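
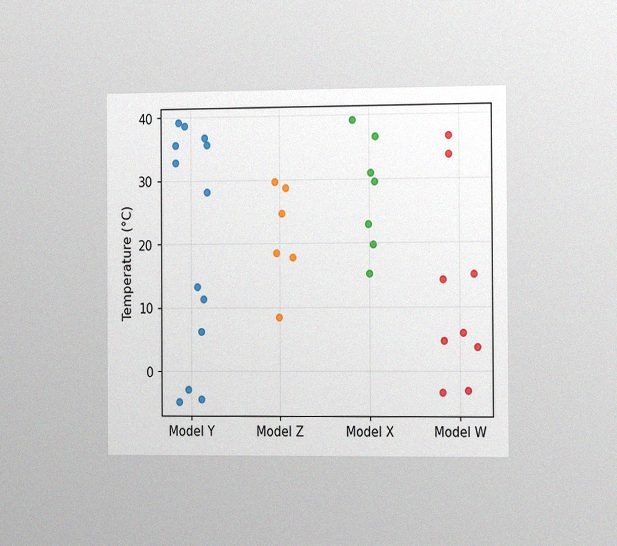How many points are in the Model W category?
The chart is viewed slightly from the right, with some photo noise. Counting the markers in the Model W column gives 9.

9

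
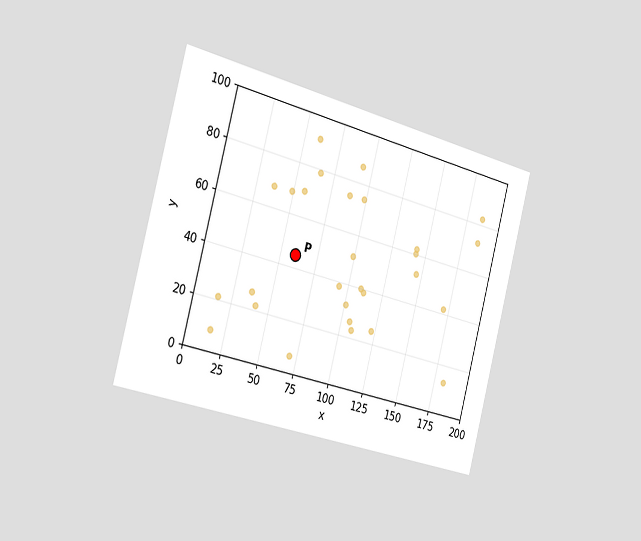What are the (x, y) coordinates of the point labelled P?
The chart is tilted about 15° clockwise and viewed slightly from the left. Following the gridlines from P to each axis, P sits at (60, 45).

(60, 45)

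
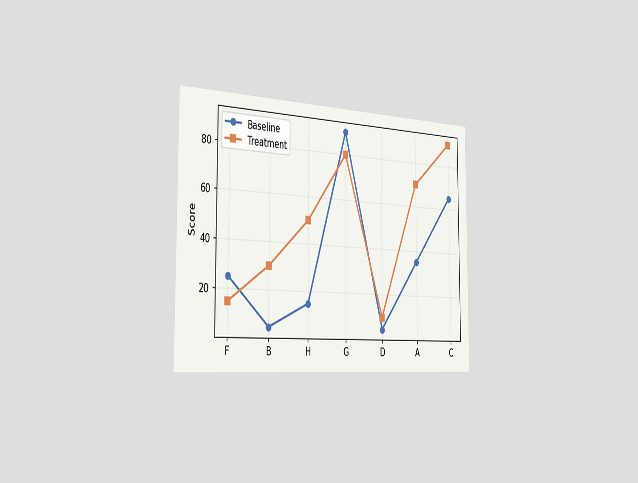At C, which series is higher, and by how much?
Treatment, by 25

The chart is viewed slightly from the left. At C, Treatment sits above the other line by 25.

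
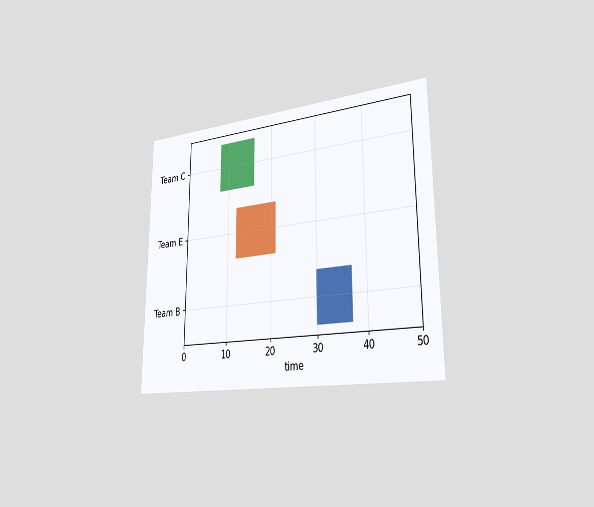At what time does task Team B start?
The chart is viewed slightly from the right. The Team B bar begins at t=30.

30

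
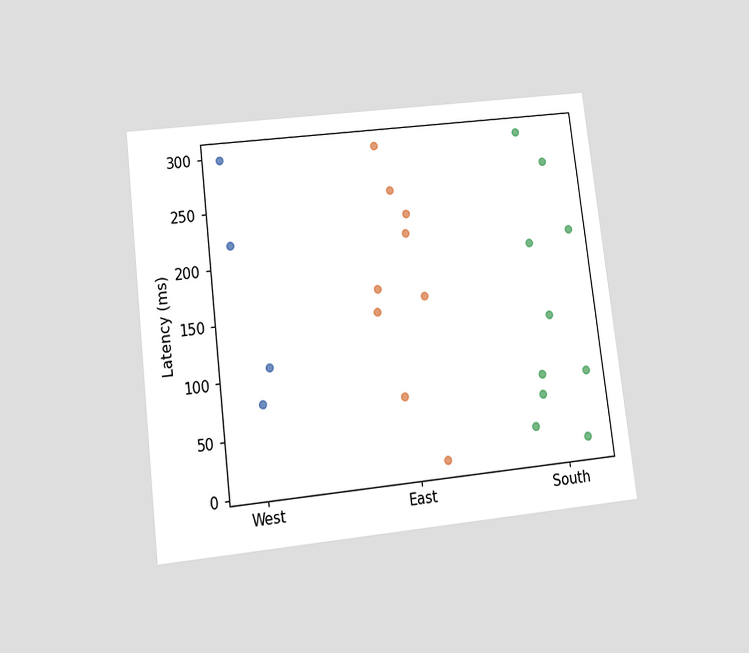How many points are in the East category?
The chart is tilted about 7° counter-clockwise and viewed slightly from below. Counting the markers in the East column gives 9.

9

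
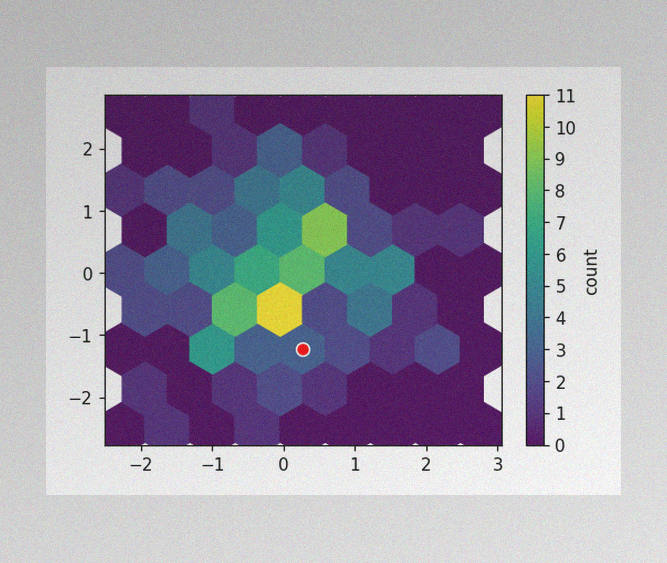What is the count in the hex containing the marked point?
3

The image has some photo noise and uneven lighting. The marked hex reads 3 on the colorbar.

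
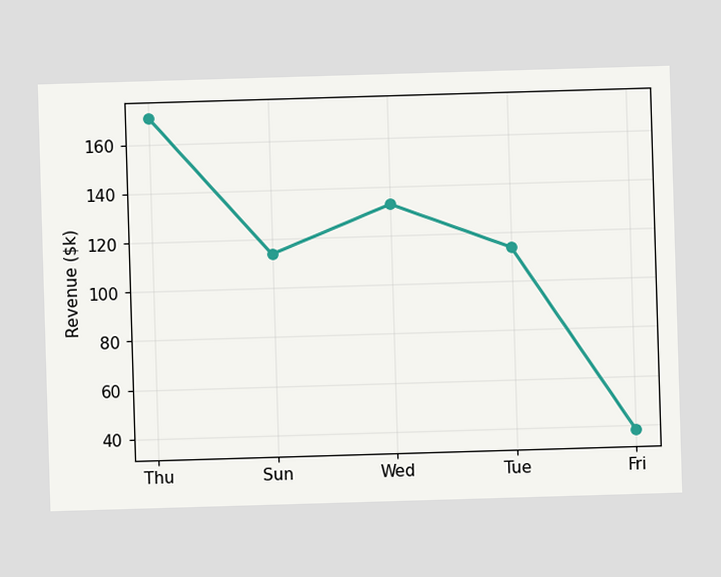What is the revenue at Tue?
$114k

At Tue, the line is at $114k.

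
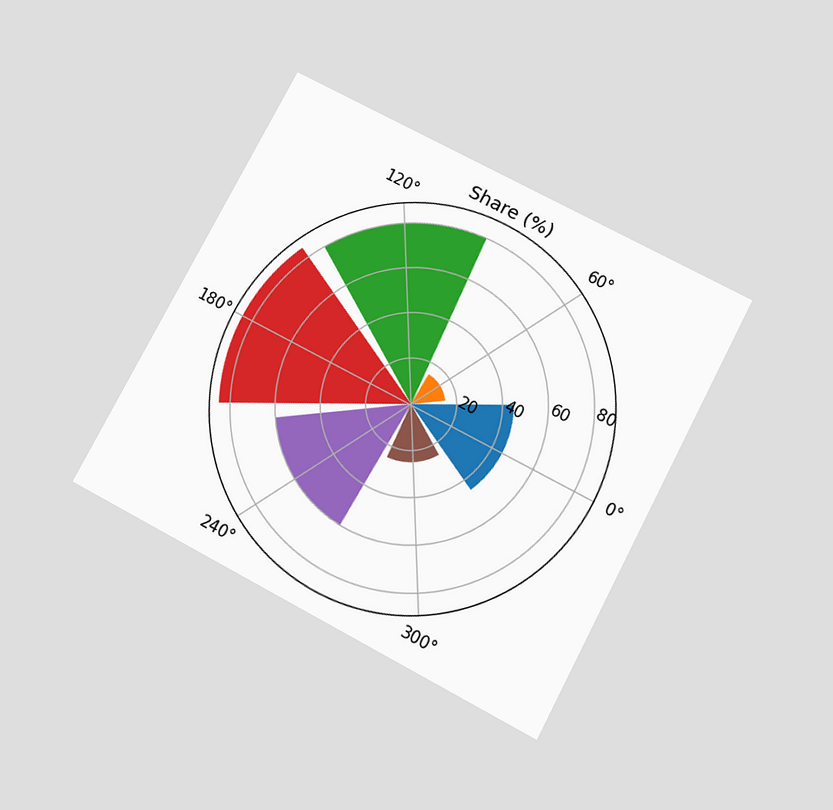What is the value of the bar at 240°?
The chart is tilted about 28° clockwise and viewed slightly from below. The bar at 240° reaches 60% on the radial axis.

60%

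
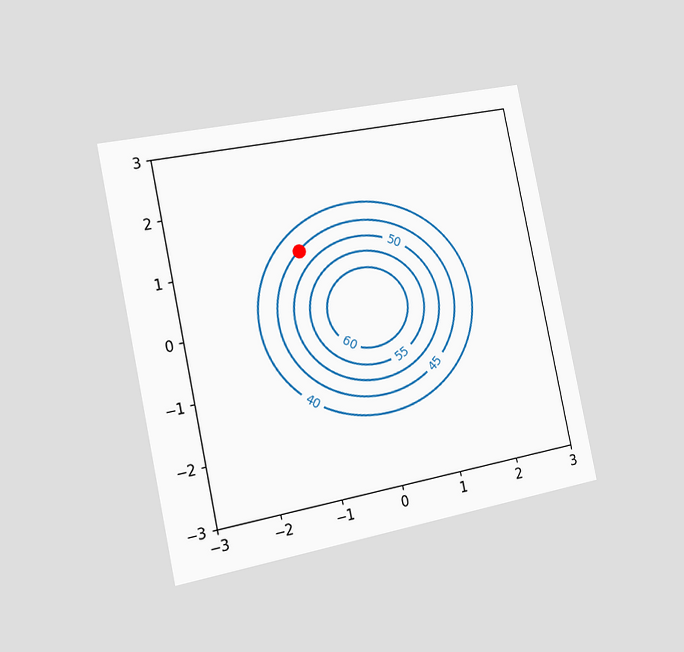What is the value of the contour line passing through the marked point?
45

The chart is tilted about 12° counter-clockwise and viewed slightly from the left. The marked point sits on the contour labelled 45.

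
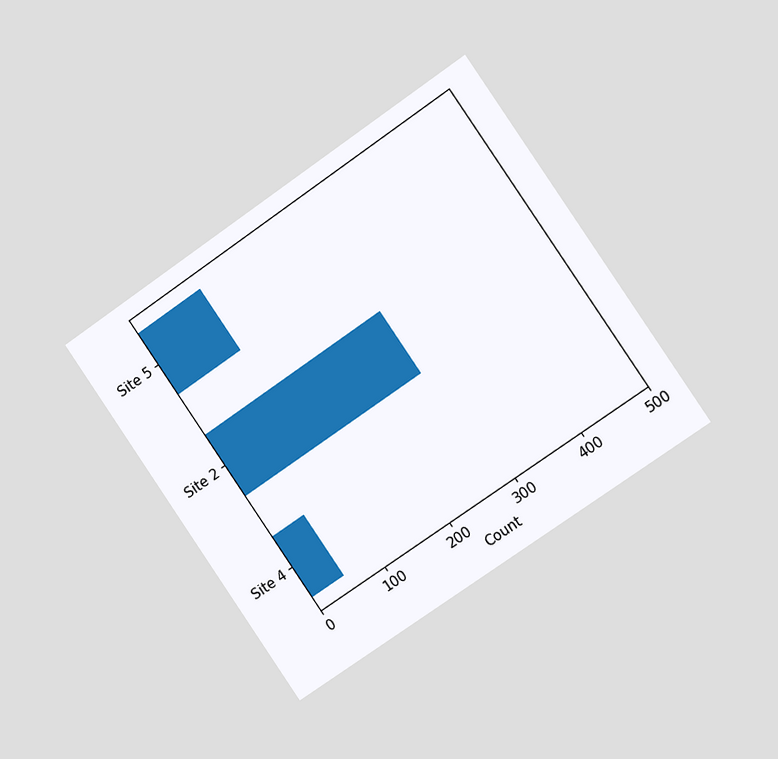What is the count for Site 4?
The chart is tilted about 34° counter-clockwise and viewed slightly from the right. Reading along the chart's x-axis, the Site 4 bar reaches 50.

50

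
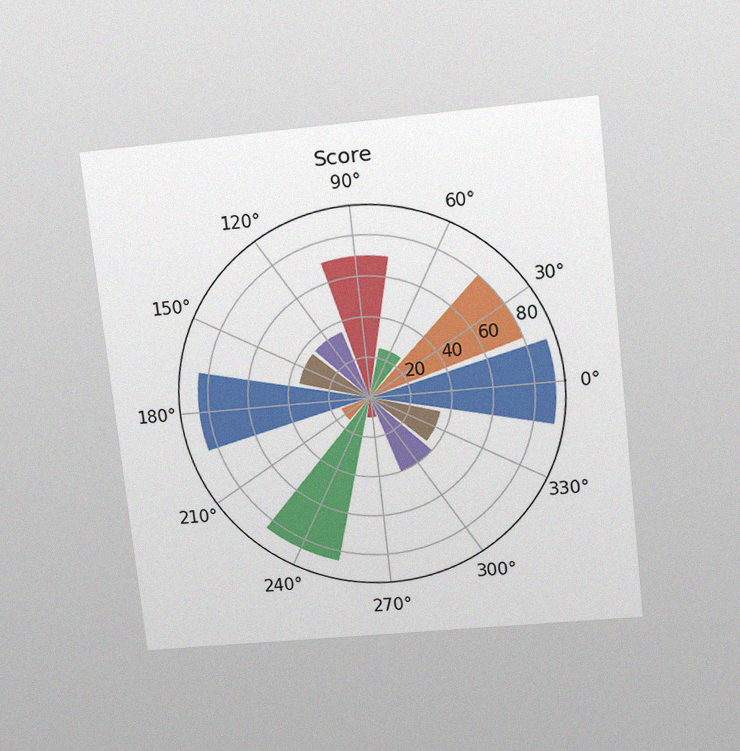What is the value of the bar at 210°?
The chart is tilted about 6° counter-clockwise and viewed slightly from above, with some photo noise. The bar at 210° reaches 15 on the radial axis.

15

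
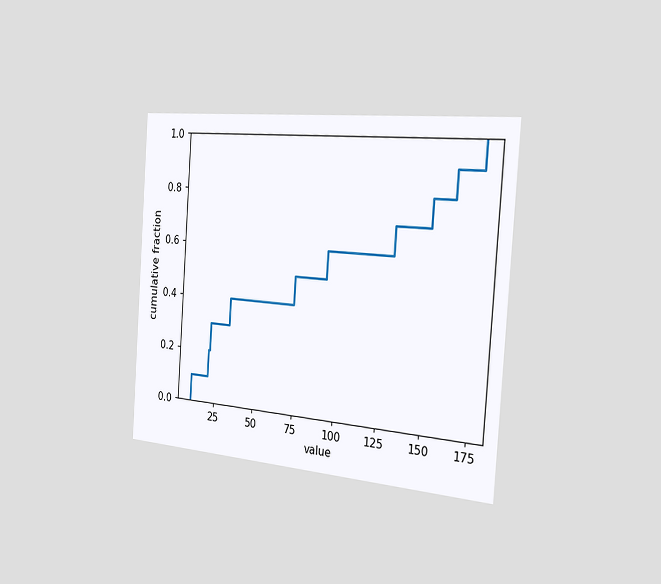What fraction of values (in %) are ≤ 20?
The chart is tilted about 4° clockwise and viewed slightly from the right. At x=20 the ECDF step is at 20%.

20%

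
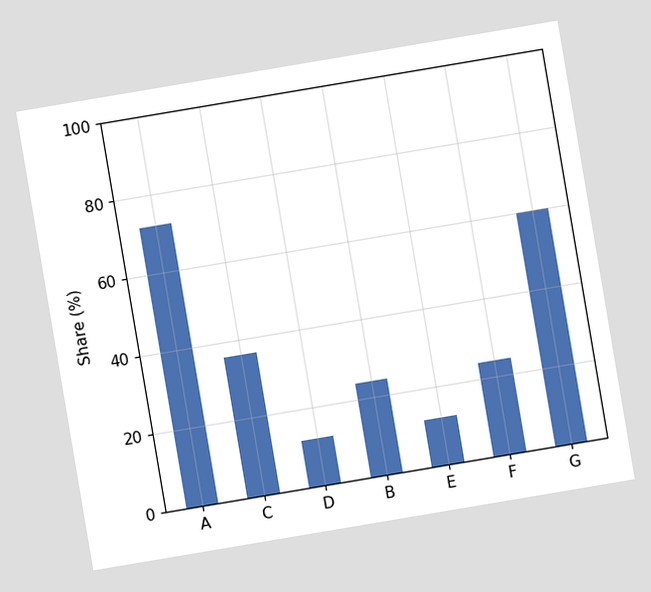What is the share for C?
36%

The chart is tilted about 10° counter-clockwise. Reading along the chart's y-axis, the C bar reaches 36%.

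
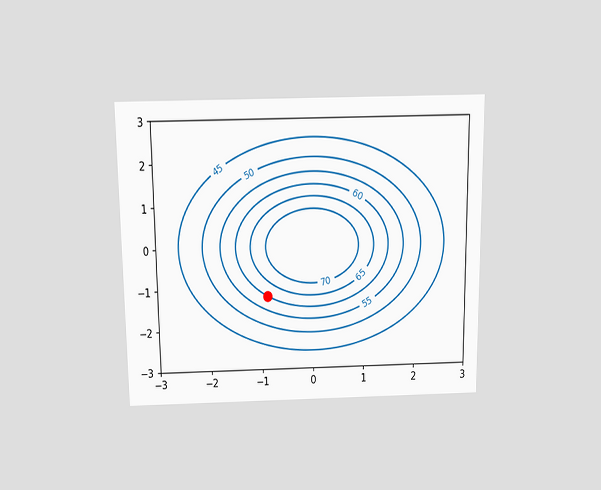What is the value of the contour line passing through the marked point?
The chart is viewed slightly from above. The marked point sits on the contour labelled 60.

60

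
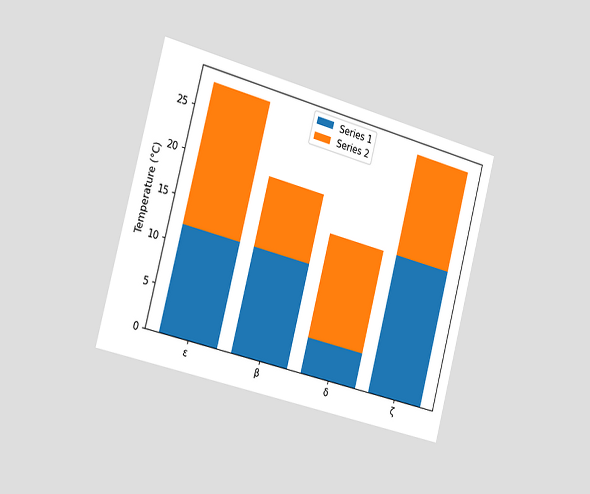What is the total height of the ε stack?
The chart is tilted about 15° clockwise and viewed slightly from the left. The ε stack's top reaches 28°C on the y-axis.

28°C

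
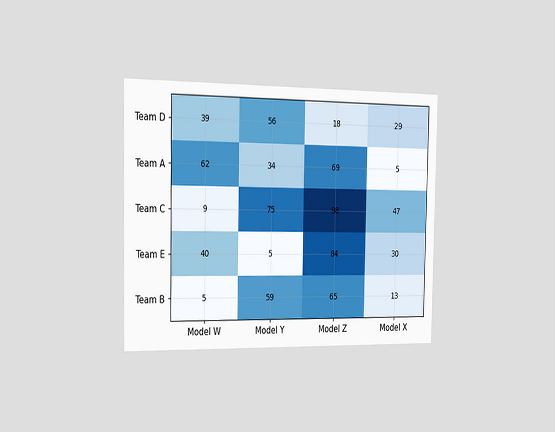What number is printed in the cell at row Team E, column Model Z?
84

The chart is viewed slightly from the left. The (Team E, Model Z) cell reads 84.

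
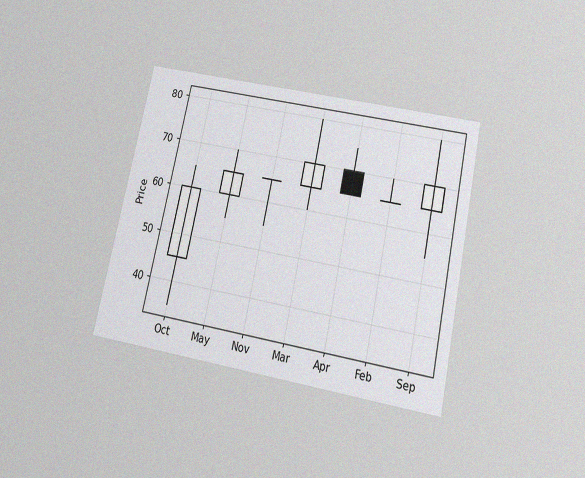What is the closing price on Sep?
The chart is tilted about 12° clockwise and viewed slightly from below, with some photo noise. The Sep candle closes at 70.

70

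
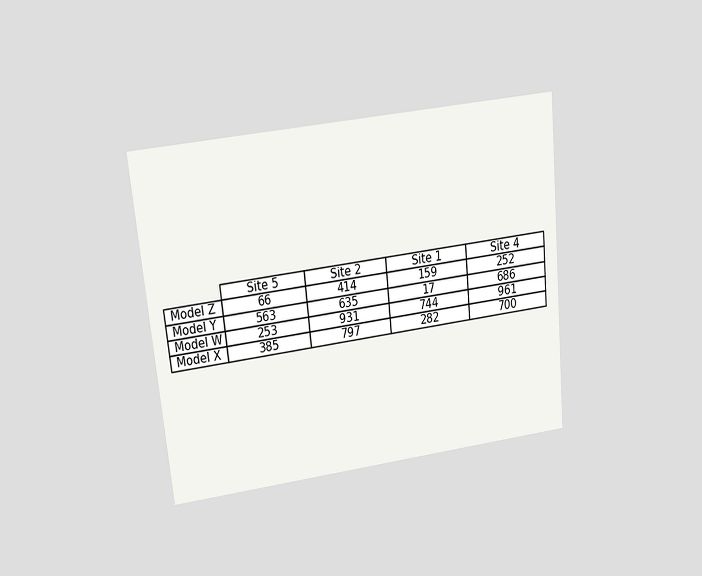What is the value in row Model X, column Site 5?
The chart is tilted about 6° counter-clockwise and viewed slightly from above. The (Model X, Site 5) cell reads 385.

385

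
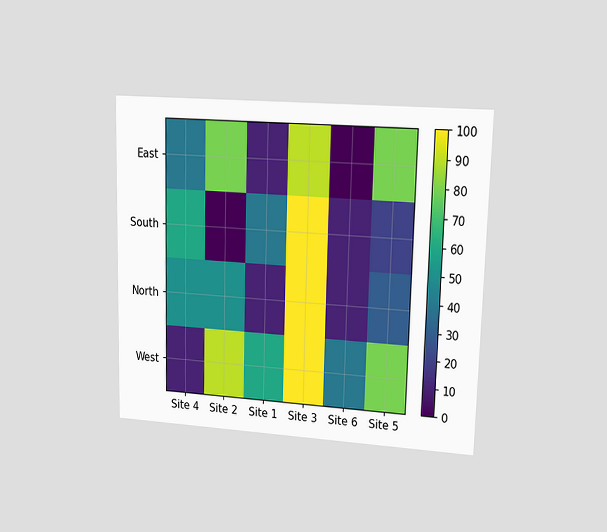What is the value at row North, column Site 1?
The chart is viewed at a slight angle. Matching cell (North, Site 1) against the colorbar gives 10.

10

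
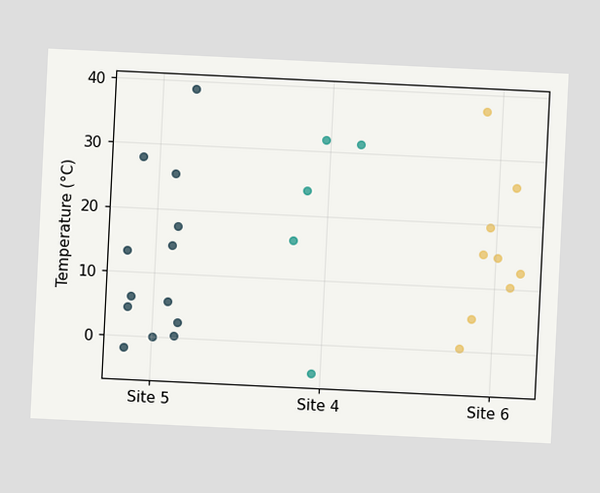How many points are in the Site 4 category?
5

The chart is tilted about 3° clockwise. Counting the markers in the Site 4 column gives 5.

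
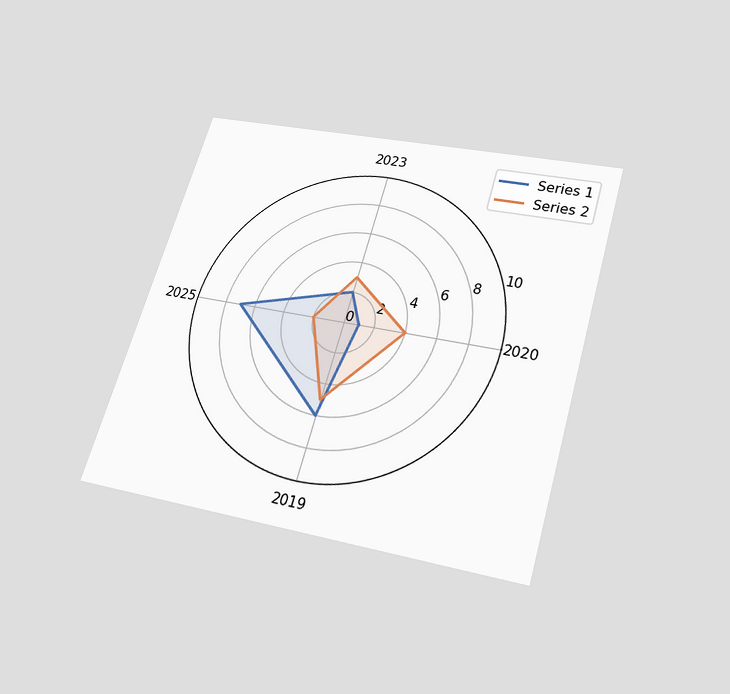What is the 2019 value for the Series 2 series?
The chart is tilted about 17° clockwise and viewed slightly from below. On the 2019 axis, Series 2 reaches 5.

5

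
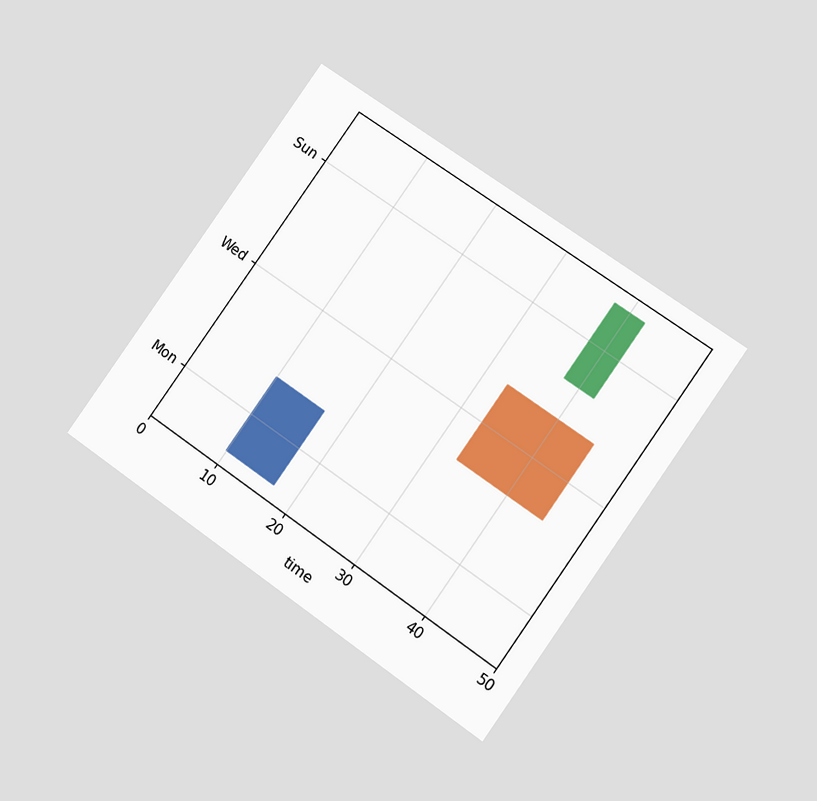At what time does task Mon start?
The chart is tilted about 35° clockwise and viewed at a slight angle. The Mon bar begins at t=10.

10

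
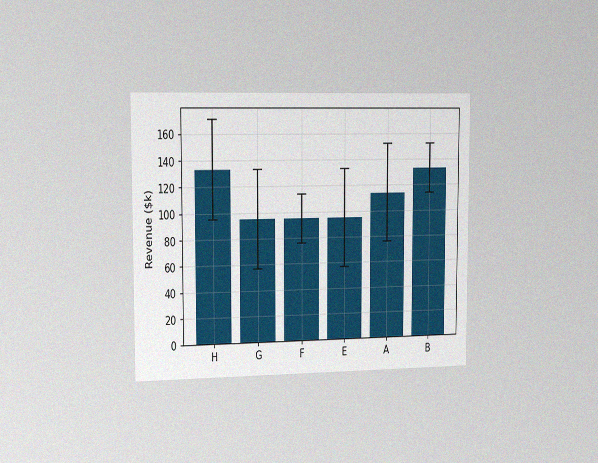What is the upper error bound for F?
$114k

The chart is viewed slightly from the left, with some photo noise. The F bar's upper whisker reaches $114k.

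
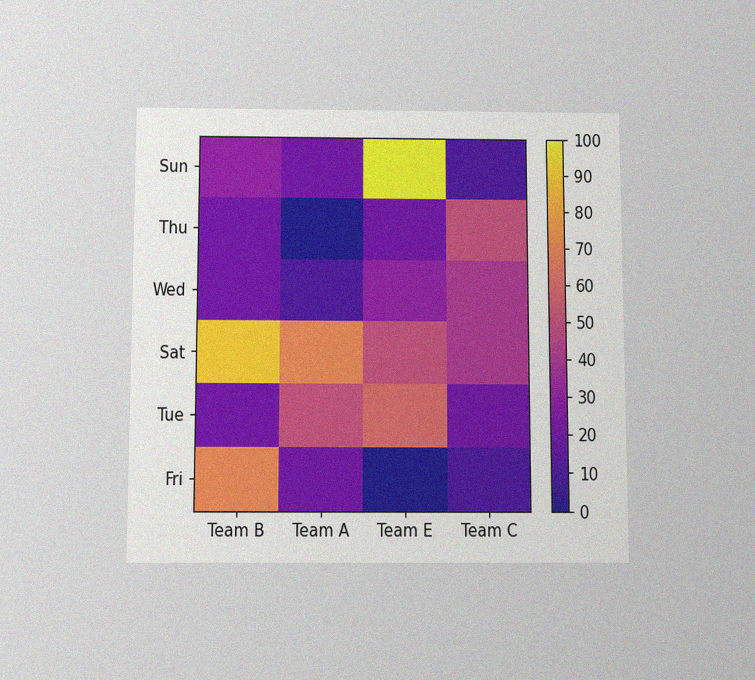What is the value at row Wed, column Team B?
The chart is viewed slightly from below, with some photo noise. Matching cell (Wed, Team B) against the colorbar gives 20.

20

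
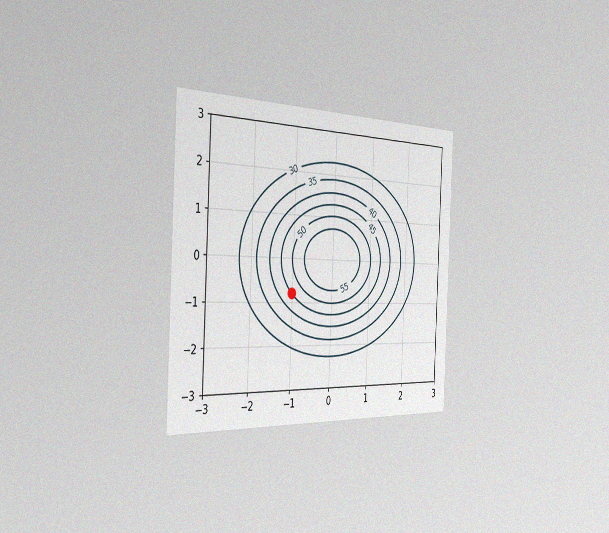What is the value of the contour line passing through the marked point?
45

The chart is tilted about 3° clockwise and viewed slightly from the left, with some photo noise. The marked point sits on the contour labelled 45.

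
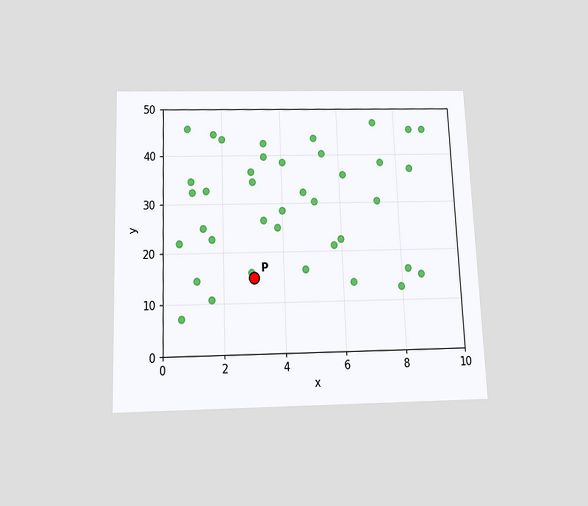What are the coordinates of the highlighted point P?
The chart is tilted about 2° counter-clockwise and viewed slightly from below. Following the gridlines from P to each axis, P sits at (3, 15).

(3, 15)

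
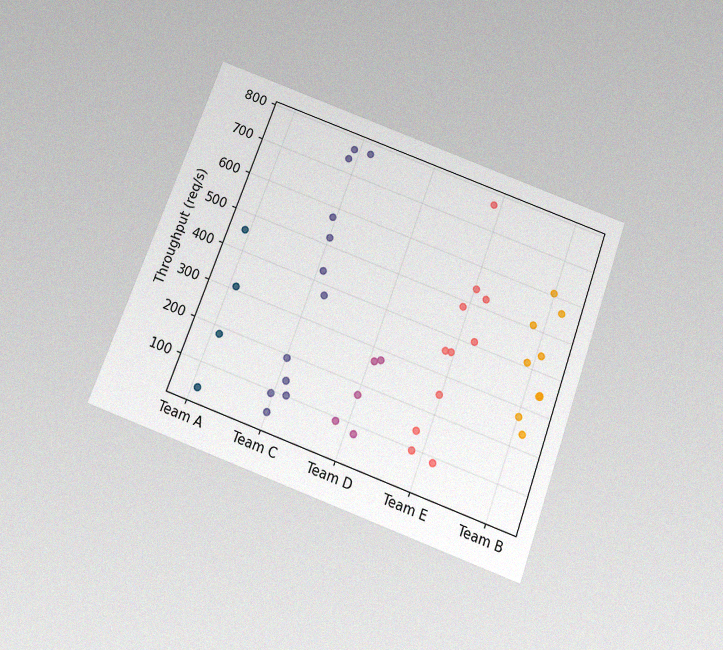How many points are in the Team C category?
The chart is tilted about 20° clockwise and viewed slightly from below, with some photo noise. Counting the markers in the Team C column gives 12.

12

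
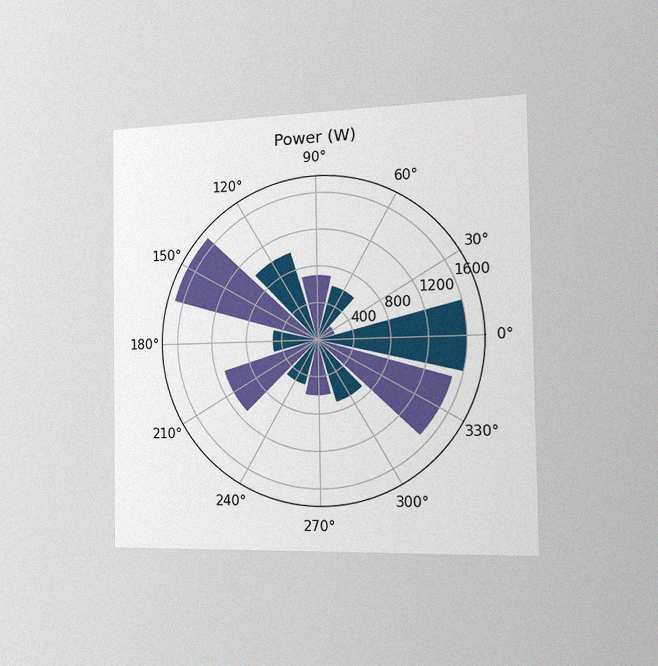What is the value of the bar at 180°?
500W

The chart is viewed slightly from the right, with some photo noise. The bar at 180° reaches 500W on the radial axis.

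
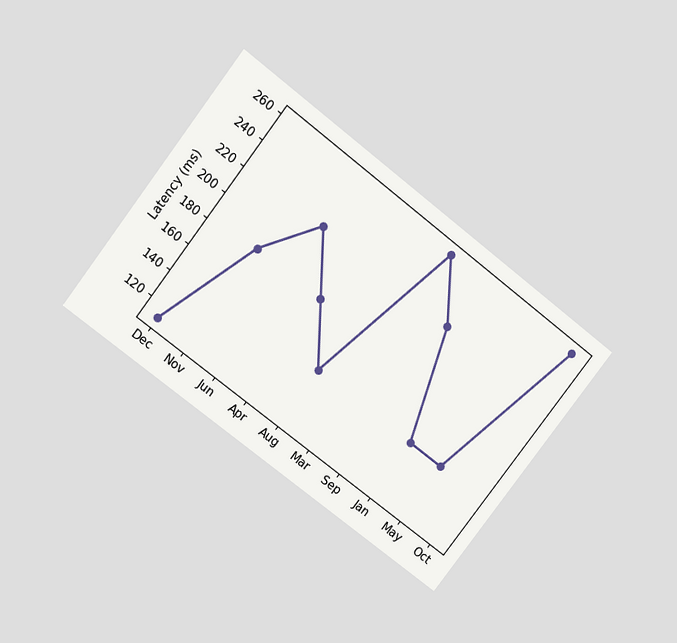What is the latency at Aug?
The chart is tilted about 37° clockwise and viewed at a slight angle. At Aug, the line is at 148ms.

148ms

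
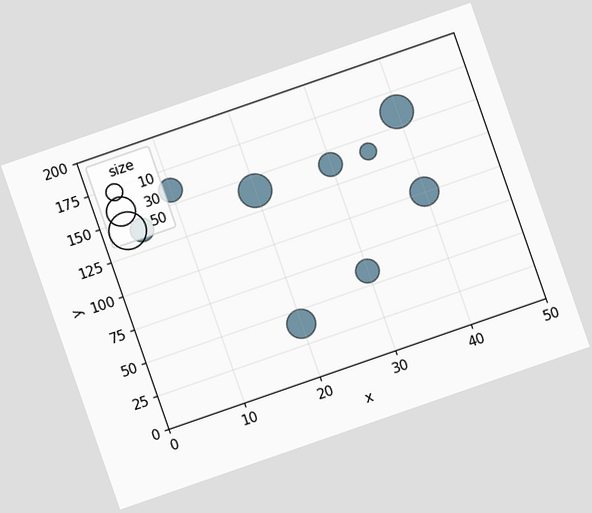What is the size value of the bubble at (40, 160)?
40

The chart is tilted about 19° counter-clockwise. Matching the bubble at (40, 160) against the size legend gives 40.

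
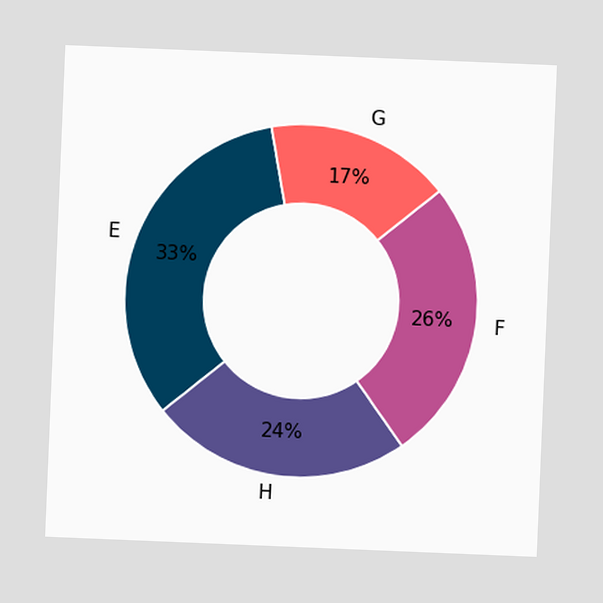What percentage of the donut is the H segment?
The chart is tilted about 2° clockwise. The H segment takes up 24% of the ring.

24%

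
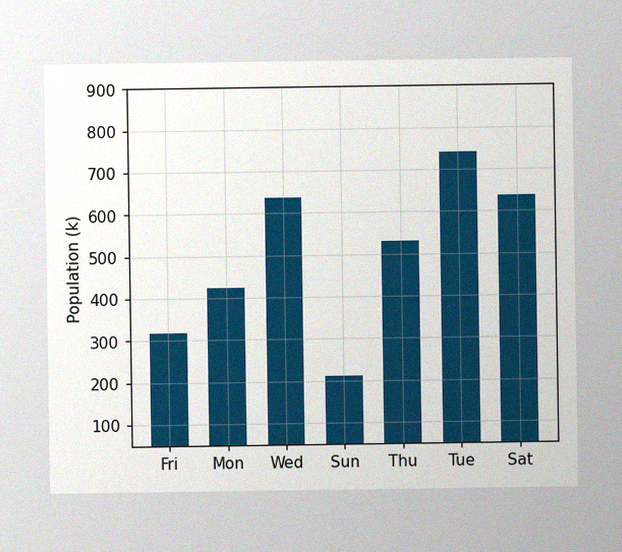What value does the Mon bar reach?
424k

The image has some photo noise and uneven lighting. Reading along the chart's y-axis, the Mon bar reaches 424k.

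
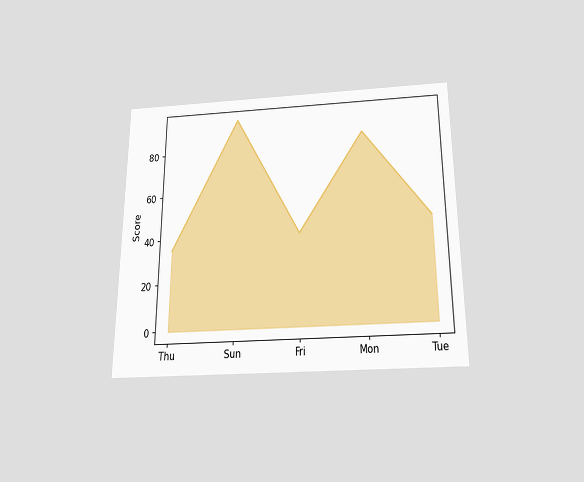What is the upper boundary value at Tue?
45

The chart is viewed slightly from below. At Tue the upper boundary is at 45.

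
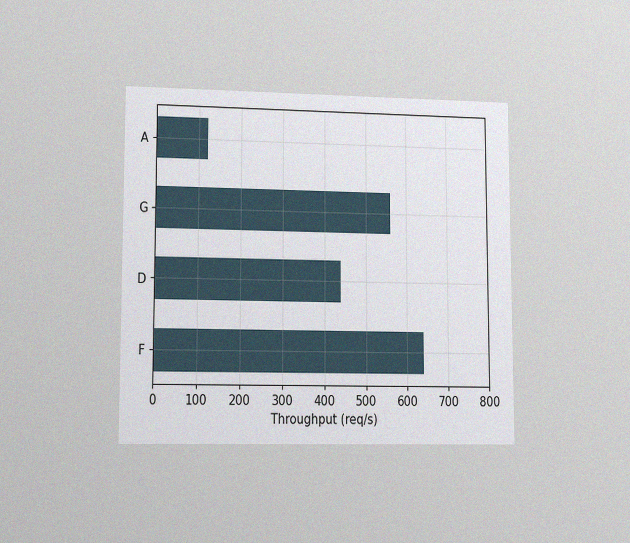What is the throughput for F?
640req/s

The chart is viewed at a slight angle, with some photo noise. Reading along the chart's x-axis, the F bar reaches 640req/s.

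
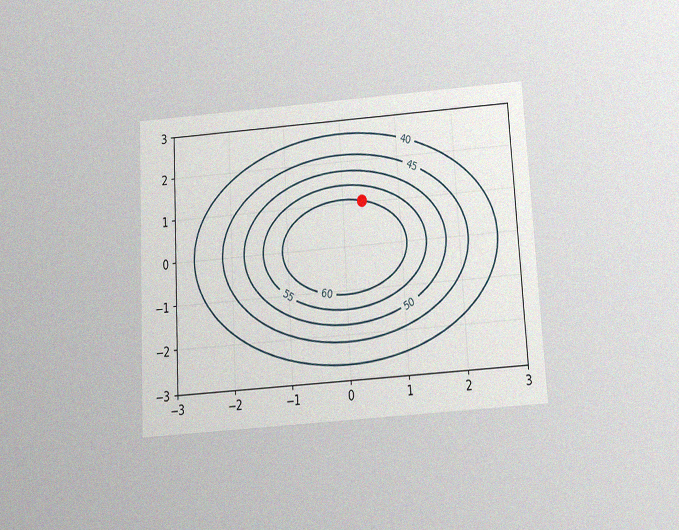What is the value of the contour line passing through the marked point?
60

The chart is tilted about 3° counter-clockwise and viewed slightly from below, with some photo noise. The marked point sits on the contour labelled 60.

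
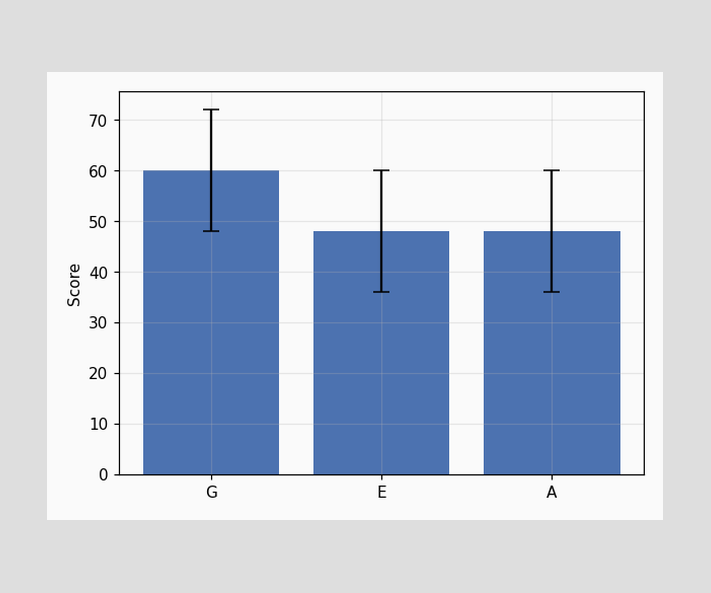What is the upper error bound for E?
The E bar's upper whisker reaches 60.

60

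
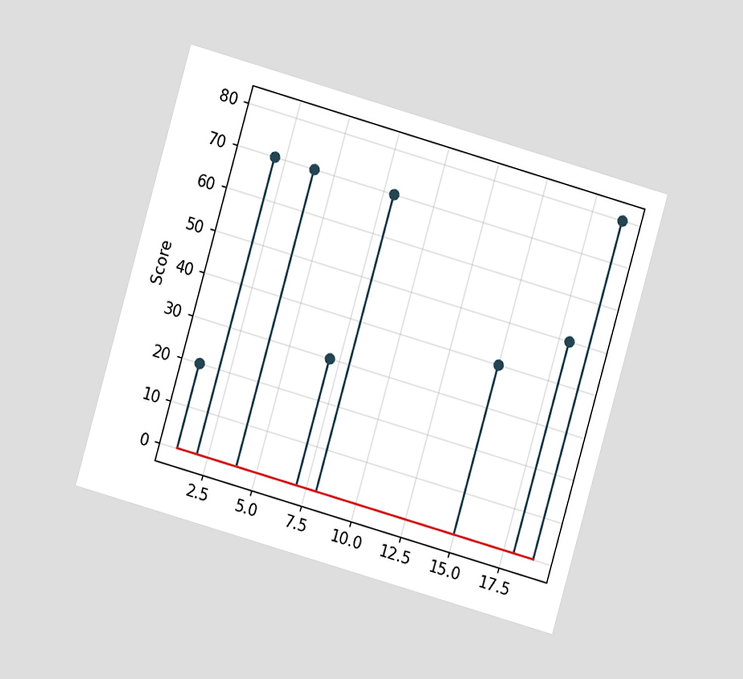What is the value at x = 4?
70

The chart is tilted about 16° clockwise and viewed at a slight angle. The stem at x=4 reaches 70.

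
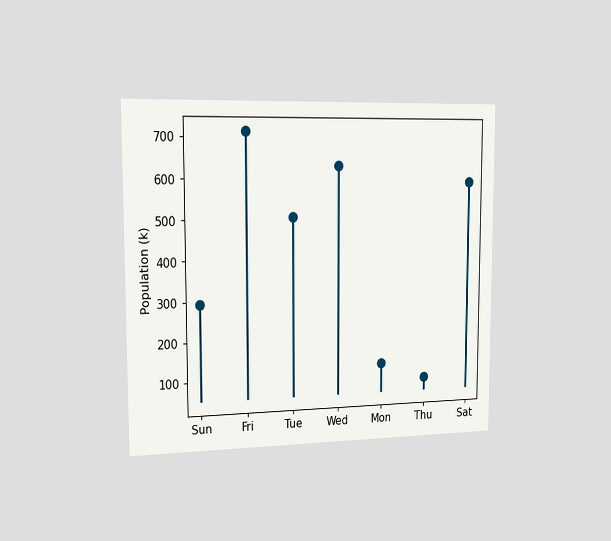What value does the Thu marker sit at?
84k

The chart is viewed slightly from the left. The Thu marker sits at 84k.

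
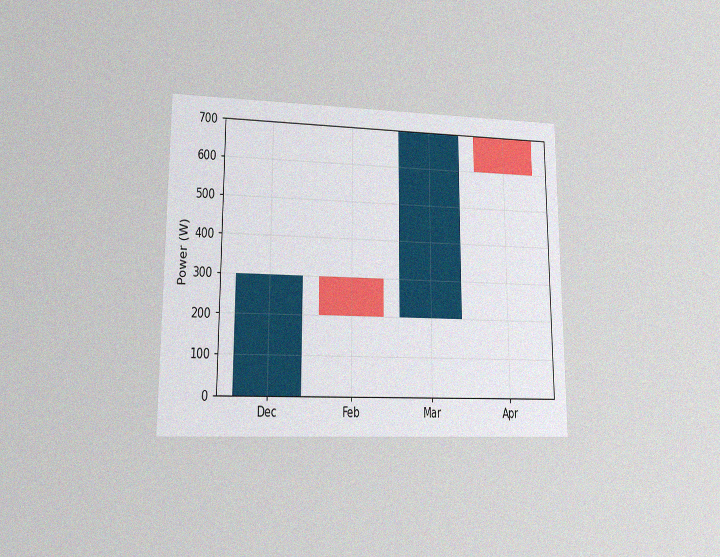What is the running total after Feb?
200W

The chart is viewed at a slight angle, with some photo noise. After Feb the running total reaches 200W.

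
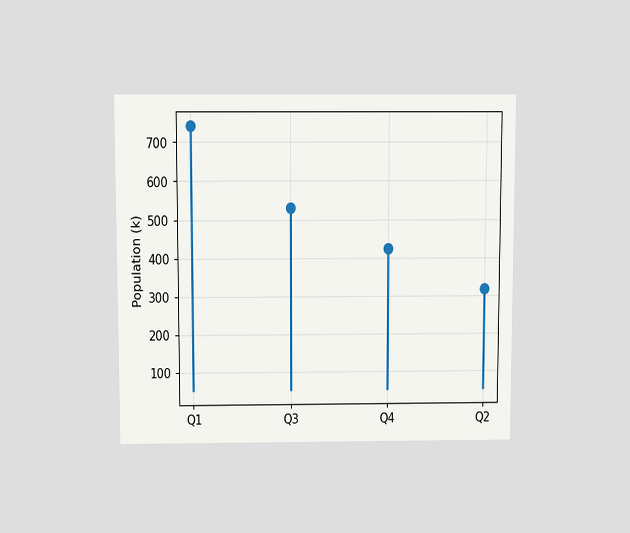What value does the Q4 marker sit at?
424k

The chart is viewed slightly from above. The Q4 marker sits at 424k.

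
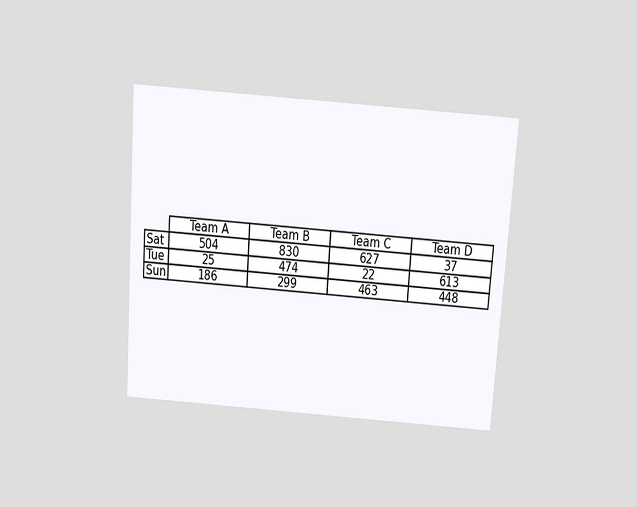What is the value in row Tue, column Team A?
The chart is tilted about 4° clockwise and viewed slightly from above. The (Tue, Team A) cell reads 25.

25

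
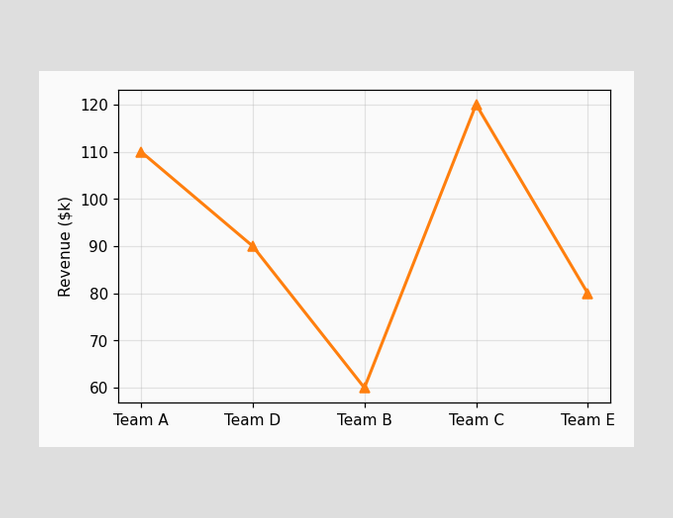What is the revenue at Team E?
At Team E, the line is at $80k.

$80k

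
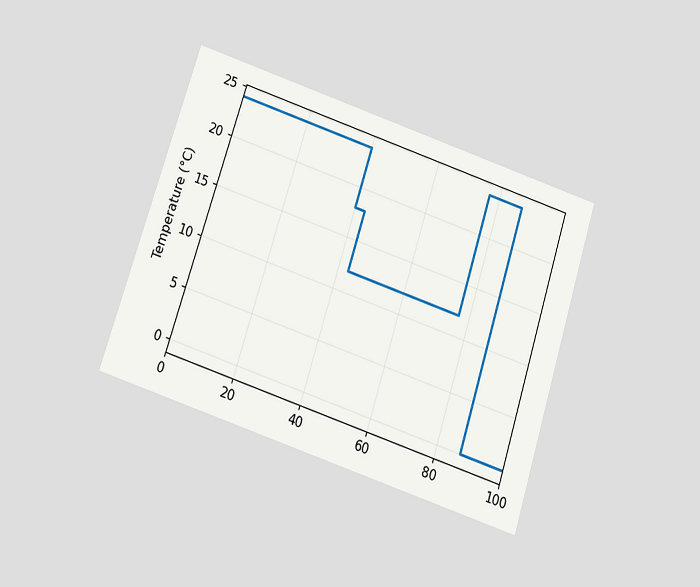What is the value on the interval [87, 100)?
0°C

The chart is tilted about 18° clockwise and viewed slightly from below. On [87, 100) the step sits at 0°C.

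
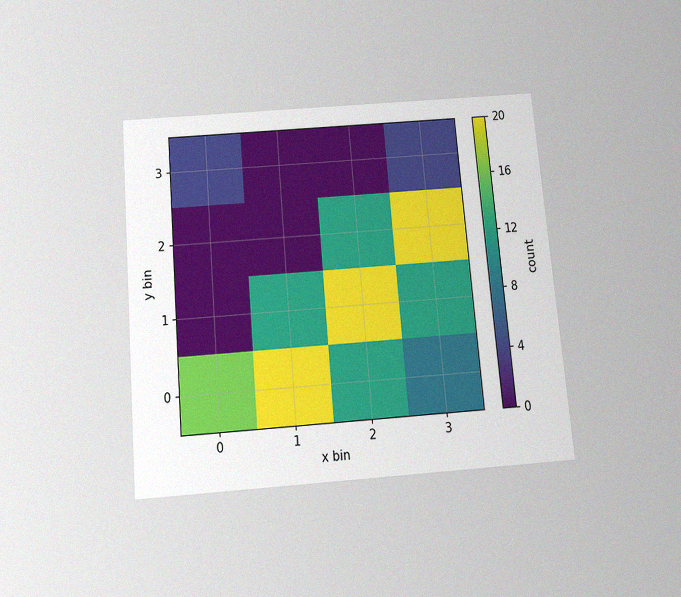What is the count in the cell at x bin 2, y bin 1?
The chart is tilted about 5° counter-clockwise and viewed slightly from below, with some photo noise. Matching the cell (2, 1) against the colorbar gives 20.

20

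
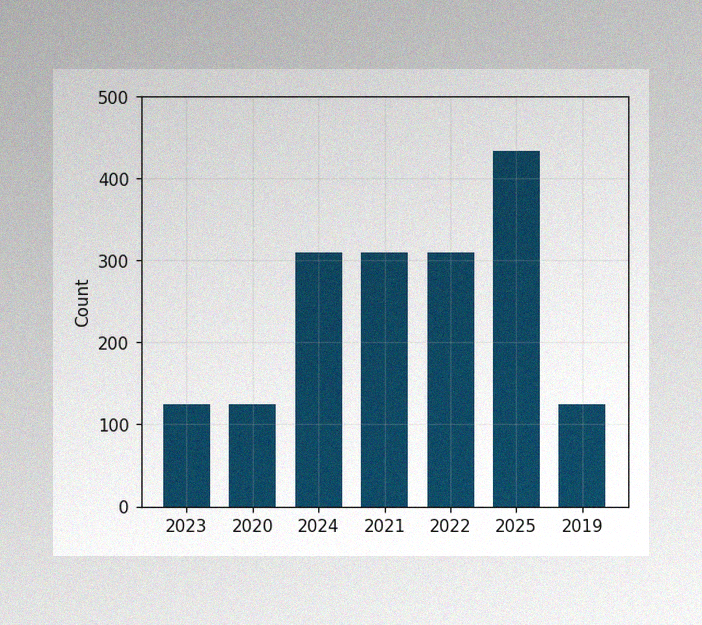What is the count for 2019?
The image has some photo noise and uneven lighting. Reading along the chart's y-axis, the 2019 bar reaches 124.

124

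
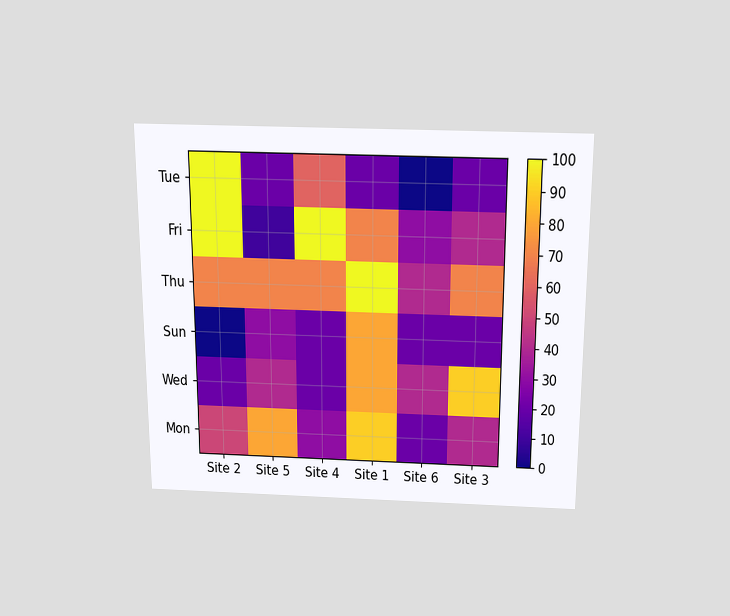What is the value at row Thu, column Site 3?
The chart is viewed slightly from above. Matching cell (Thu, Site 3) against the colorbar gives 70.

70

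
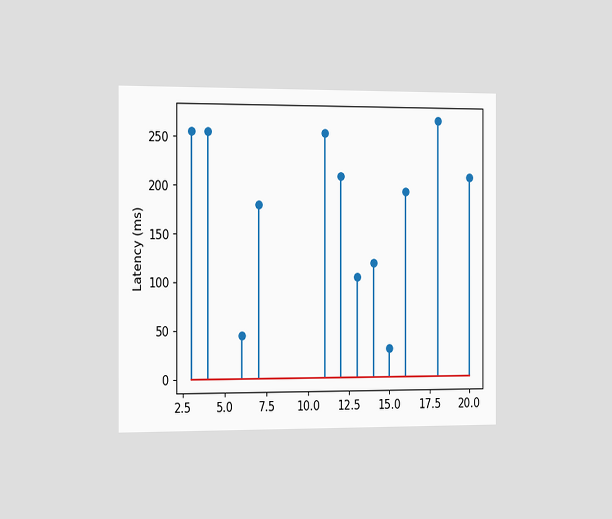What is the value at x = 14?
120ms

The chart is viewed slightly from the left. The stem at x=14 reaches 120ms.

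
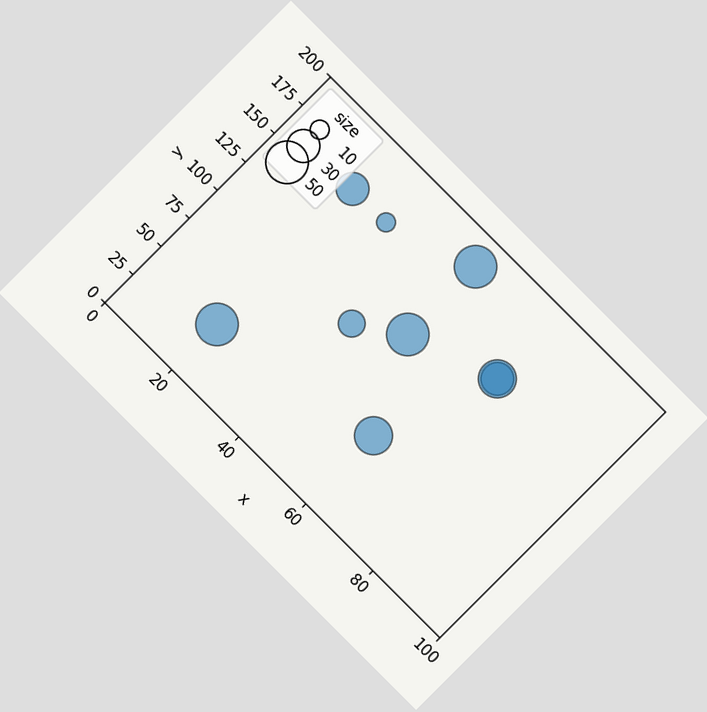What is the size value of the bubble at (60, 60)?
40

The chart is tilted about 45° clockwise. Matching the bubble at (60, 60) against the size legend gives 40.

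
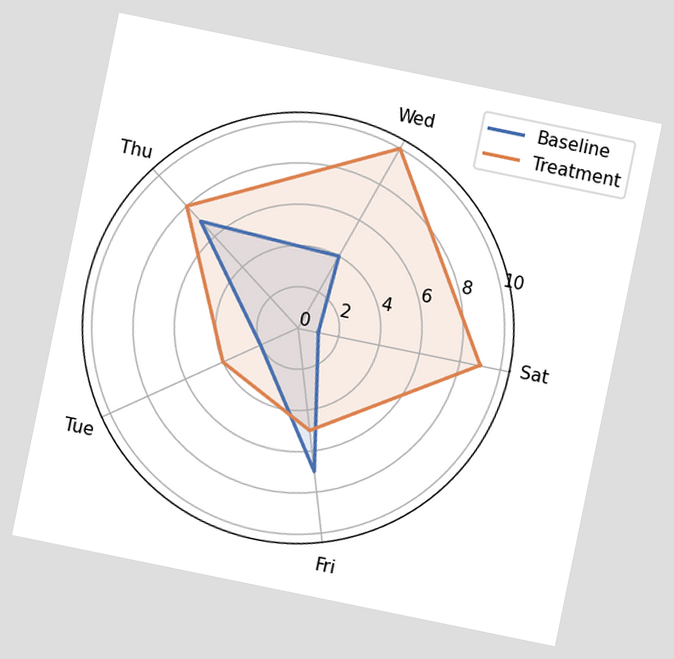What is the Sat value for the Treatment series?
9

The chart is tilted about 12° clockwise. On the Sat axis, Treatment reaches 9.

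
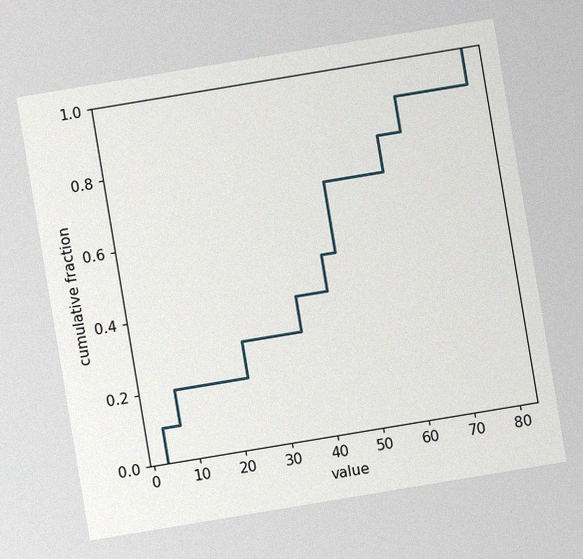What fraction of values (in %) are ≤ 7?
20%

The chart is tilted about 9° counter-clockwise, with some photo noise. At x=7 the ECDF step is at 20%.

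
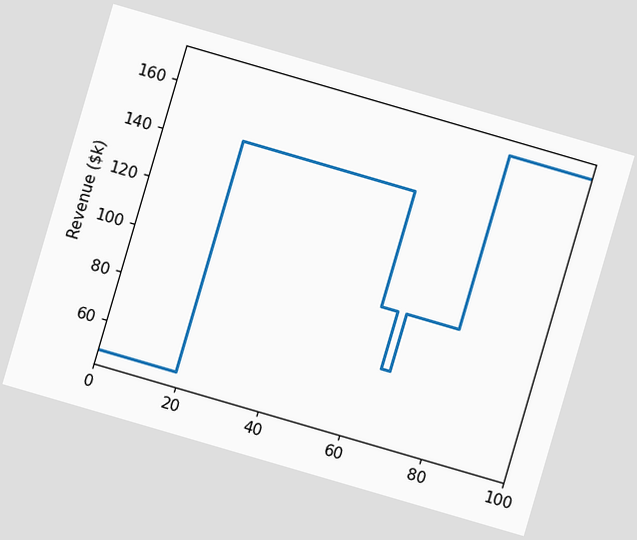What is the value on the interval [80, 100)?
The chart is tilted about 16° clockwise. On [80, 100) the step sits at $168k.

$168k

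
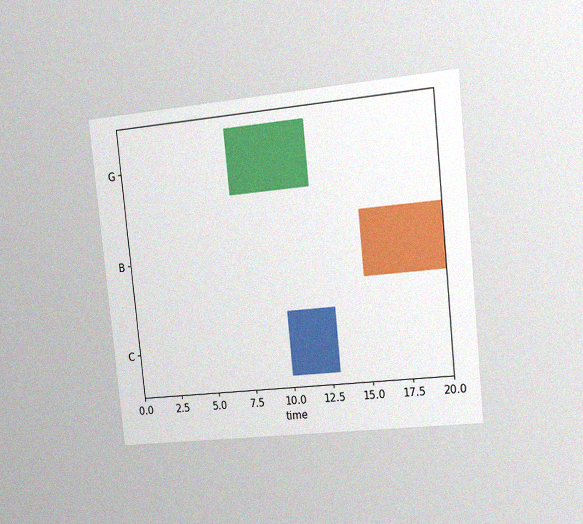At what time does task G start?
7

The chart is tilted about 6° counter-clockwise and viewed at a slight angle, with some photo noise. The G bar begins at t=7.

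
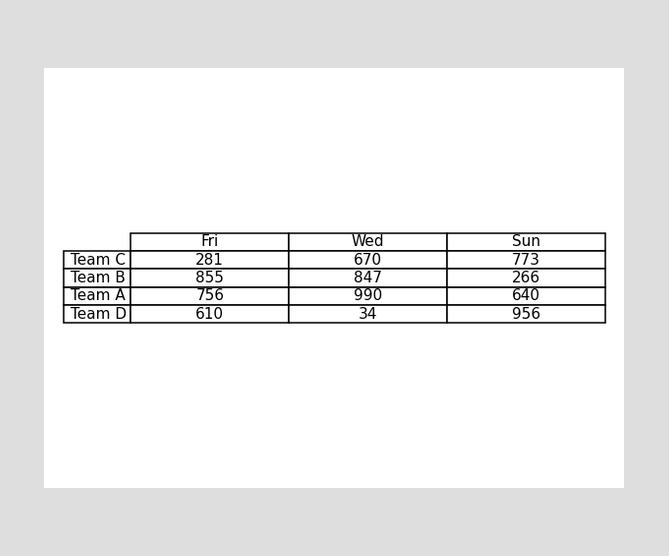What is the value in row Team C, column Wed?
670

The (Team C, Wed) cell reads 670.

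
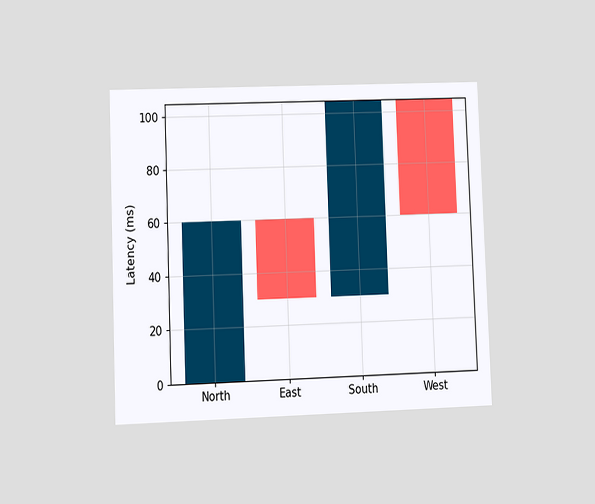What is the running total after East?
30ms

The chart is tilted about 2° counter-clockwise and viewed at a slight angle. After East the running total reaches 30ms.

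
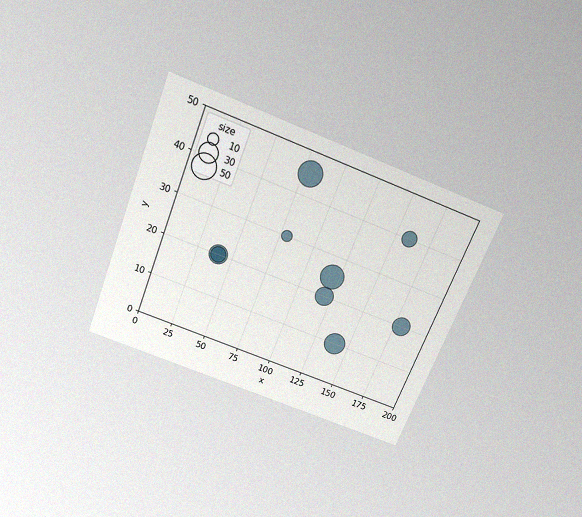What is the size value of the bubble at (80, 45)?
The chart is tilted about 22° clockwise and viewed slightly from above, with some photo noise. Matching the bubble at (80, 45) against the size legend gives 50.

50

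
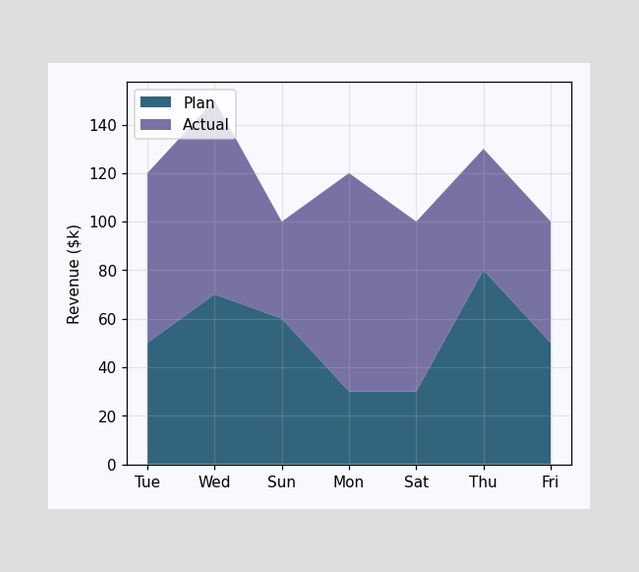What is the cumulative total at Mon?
$120k

The stacked total at Mon reaches $120k.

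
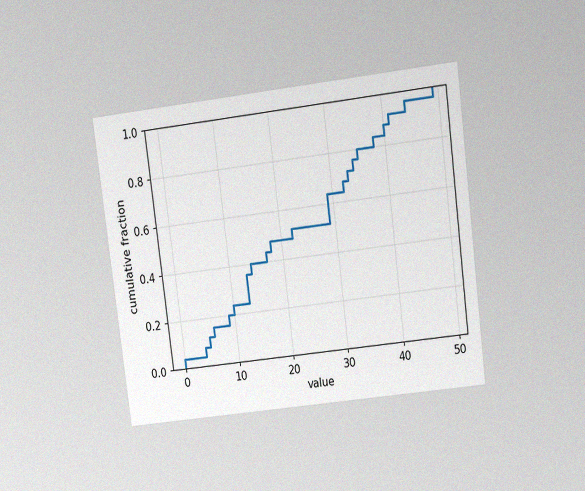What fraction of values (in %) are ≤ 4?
8%

The chart is tilted about 7° counter-clockwise and viewed at a slight angle, with some photo noise. At x=4 the ECDF step is at 8%.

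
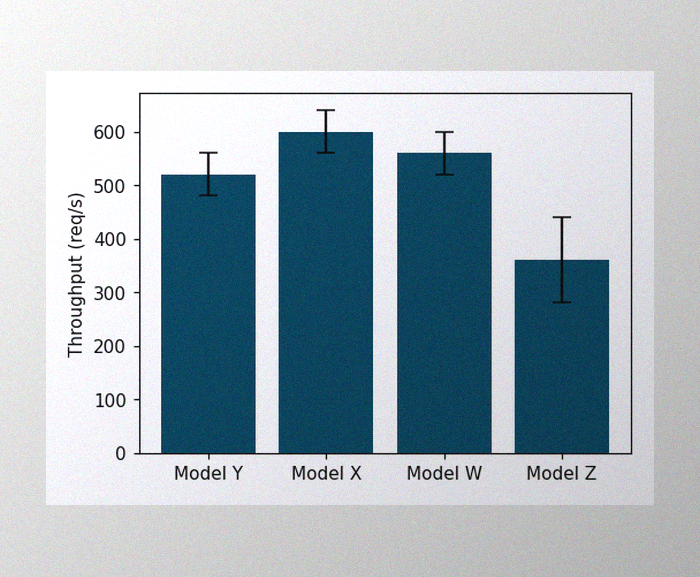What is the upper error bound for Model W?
600req/s

The image has some photo noise and uneven lighting. The Model W bar's upper whisker reaches 600req/s.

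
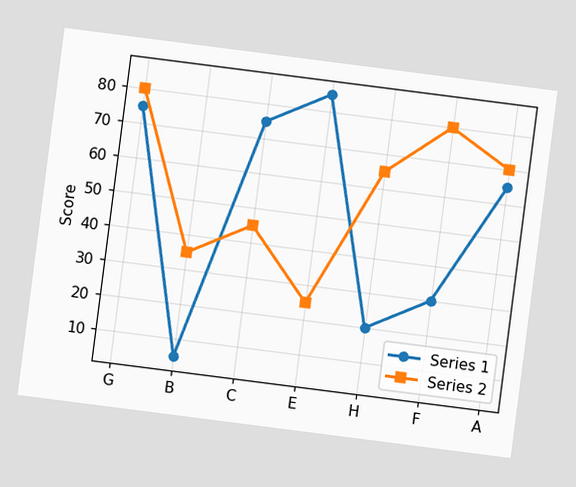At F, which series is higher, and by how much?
Series 2, by 50

The chart is tilted about 7° clockwise. At F, Series 2 sits above the other line by 50.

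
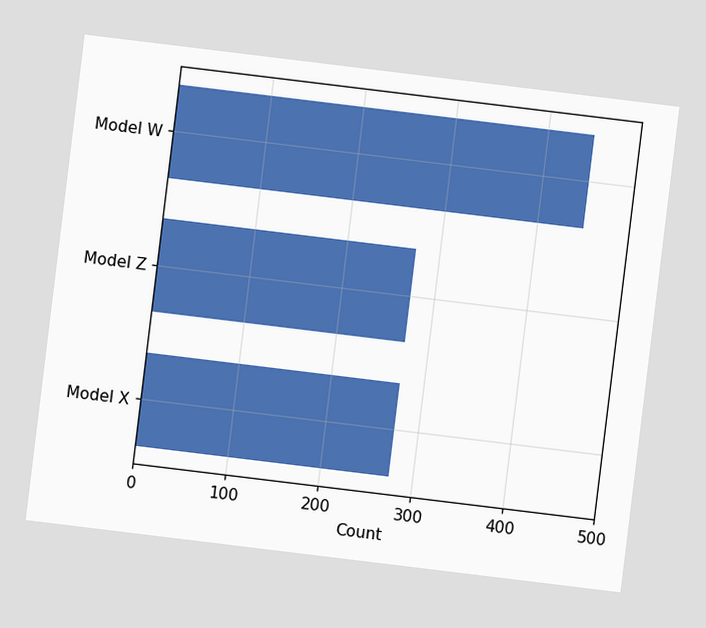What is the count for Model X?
The chart is tilted about 7° clockwise. Reading along the chart's x-axis, the Model X bar reaches 275.

275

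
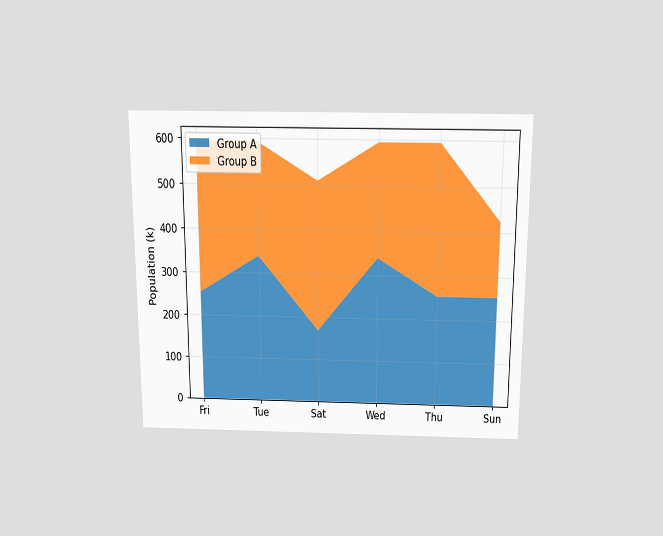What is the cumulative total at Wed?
The chart is viewed slightly from above. The stacked total at Wed reaches 595k.

595k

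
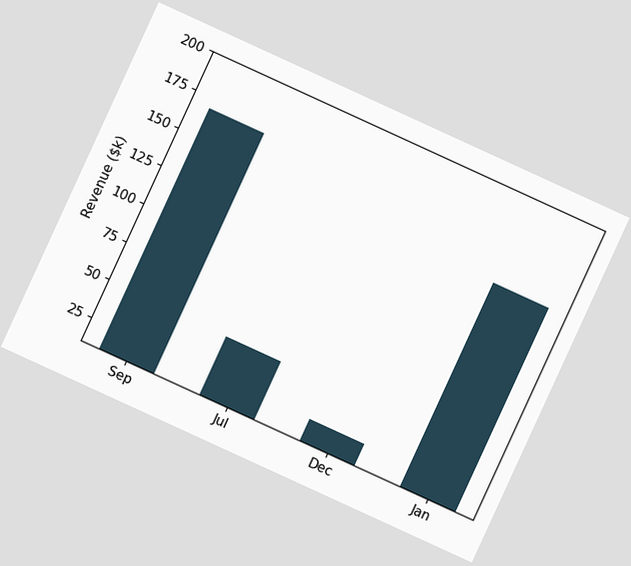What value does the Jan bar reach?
$144k

The chart is tilted about 25° clockwise. Reading along the chart's y-axis, the Jan bar reaches $144k.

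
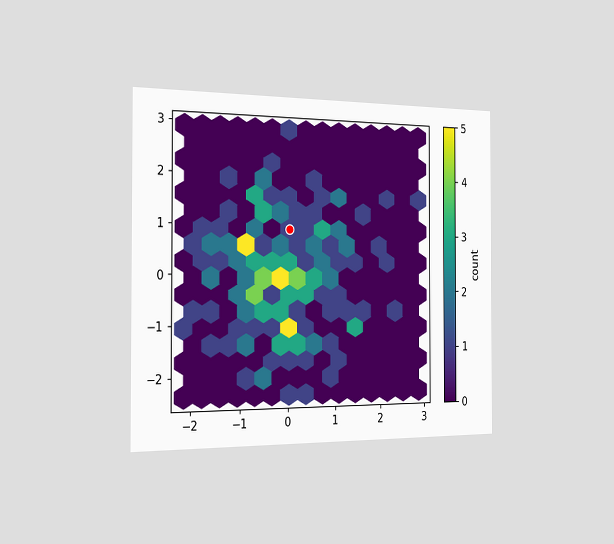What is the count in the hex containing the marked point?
1

The chart is viewed slightly from the left. The marked hex reads 1 on the colorbar.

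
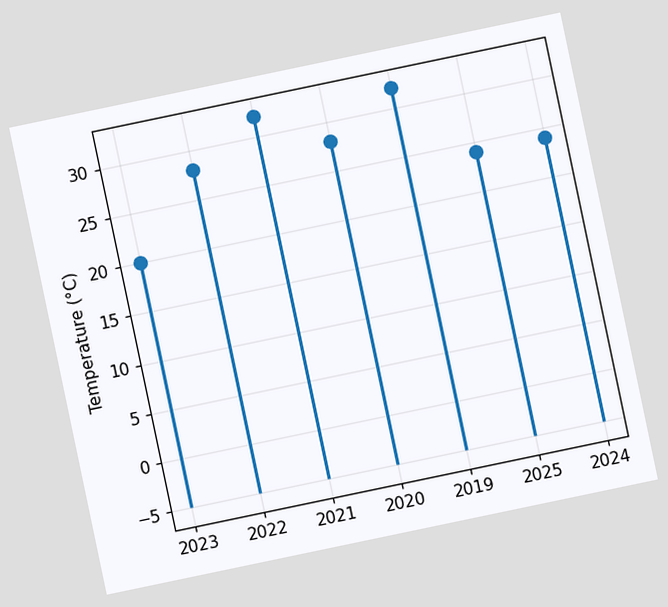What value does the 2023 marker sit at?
20°C

The chart is tilted about 12° counter-clockwise. The 2023 marker sits at 20°C.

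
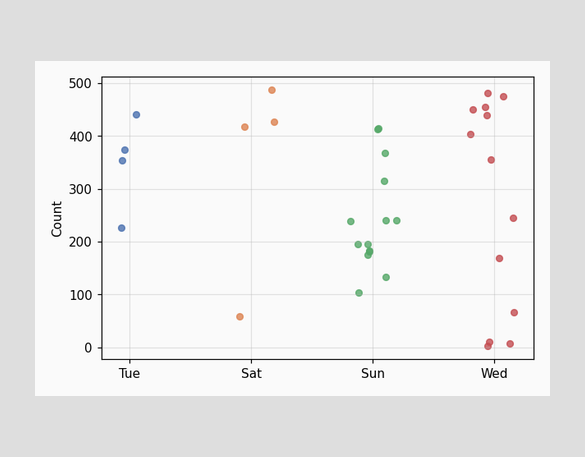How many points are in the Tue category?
Counting the markers in the Tue column gives 4.

4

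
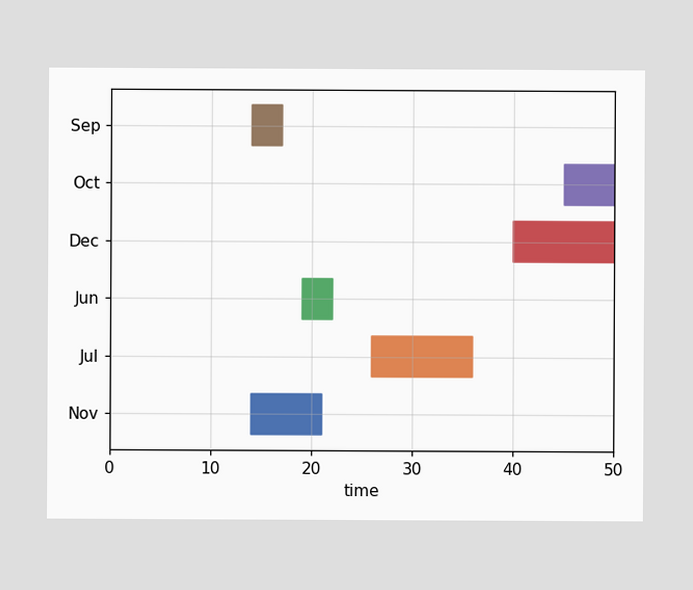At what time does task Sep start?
14

The Sep bar begins at t=14.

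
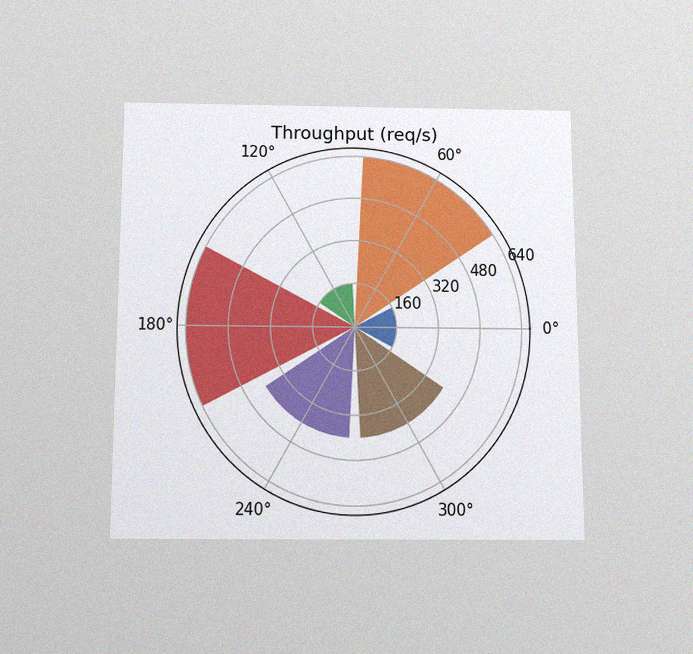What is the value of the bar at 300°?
400req/s

The chart is viewed slightly from below, with some photo noise. The bar at 300° reaches 400req/s on the radial axis.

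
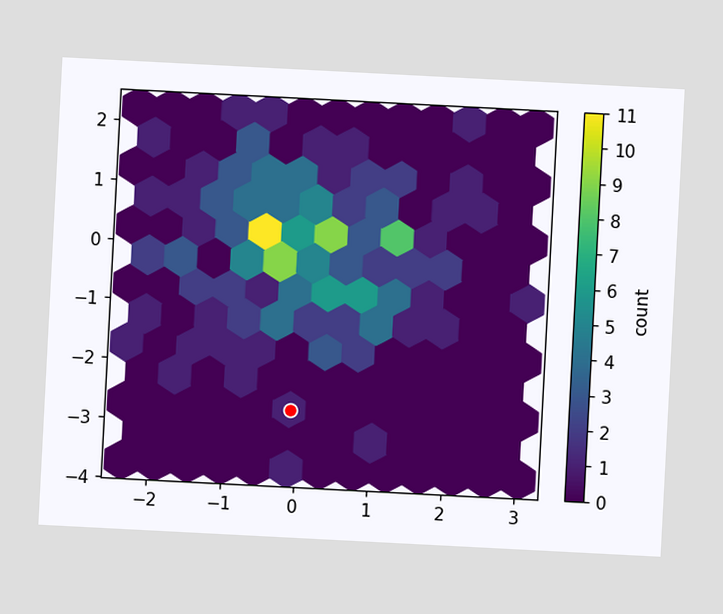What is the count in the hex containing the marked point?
1

The chart is tilted about 3° clockwise. The marked hex reads 1 on the colorbar.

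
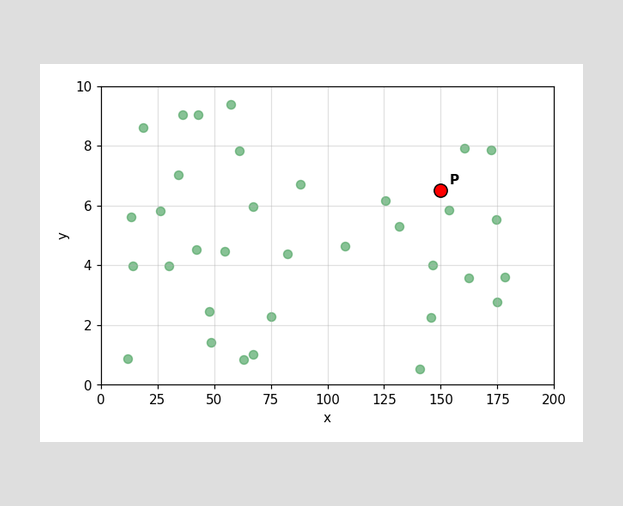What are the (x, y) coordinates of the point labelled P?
(150, 6.5)

Following the gridlines from P to each axis, P sits at (150, 6.5).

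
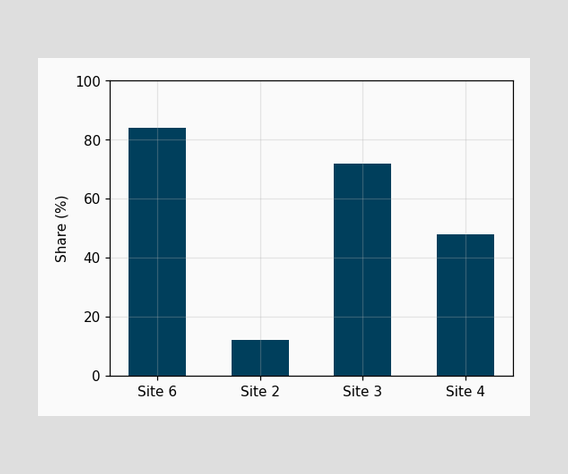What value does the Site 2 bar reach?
Reading along the chart's y-axis, the Site 2 bar reaches 12%.

12%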